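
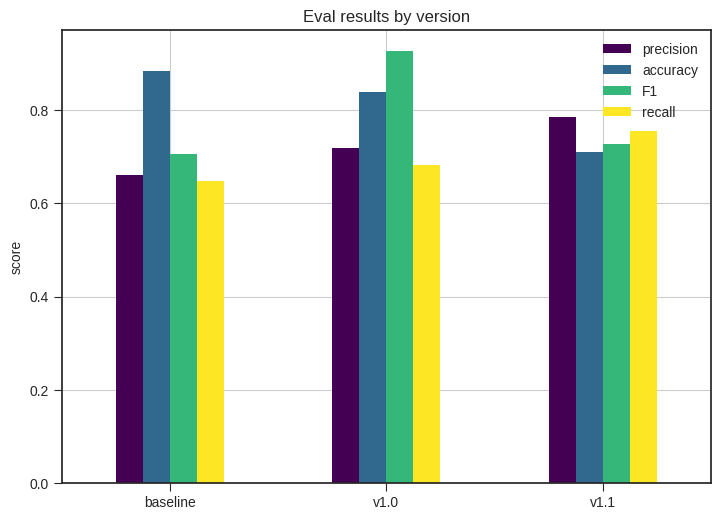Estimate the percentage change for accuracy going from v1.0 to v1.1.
v1.0 ≈ 0.8, v1.1 ≈ 0.7; (0.7 − 0.8) / 0.8 ≈ -12.5%.

≈ -12.5%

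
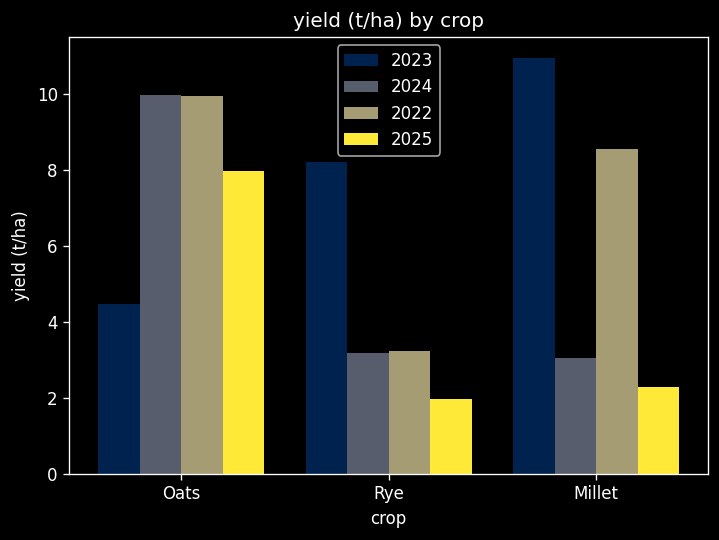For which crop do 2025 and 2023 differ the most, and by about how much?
Millet, ≈ 9 t/ha

Millet: 2025 ≈ 2, 2023 ≈ 11 → gap ≈ 9. Next-largest (Rye) is only ≈ 6.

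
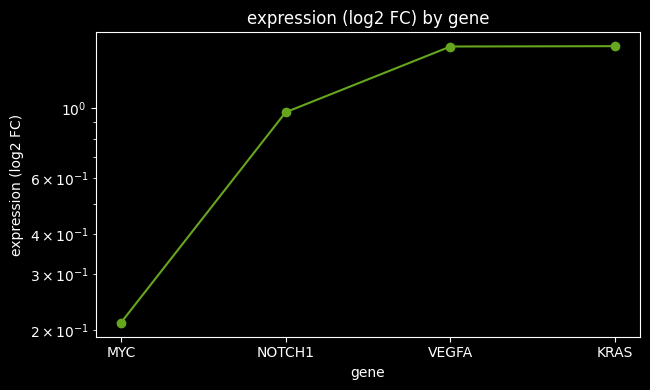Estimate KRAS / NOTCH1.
≈ 1.6×

KRAS ≈ 1.6, NOTCH1 ≈ 1.0; 1.6/1.0 ≈ 1.6.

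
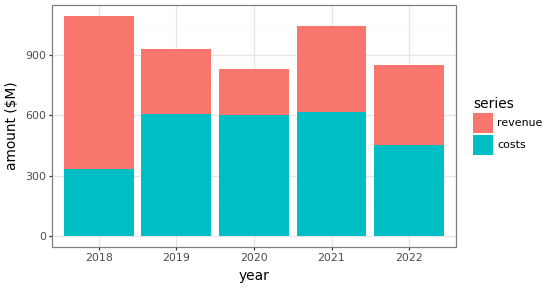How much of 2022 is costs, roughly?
≈ 500

costs top ≈ 500, bottom ≈ 0; segment ≈ 500.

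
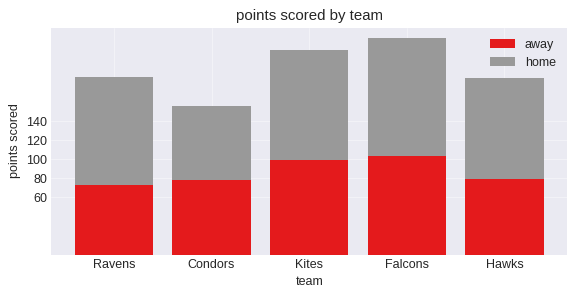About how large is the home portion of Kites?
home top ≈ 220, bottom ≈ 100; segment ≈ 120.

≈ 120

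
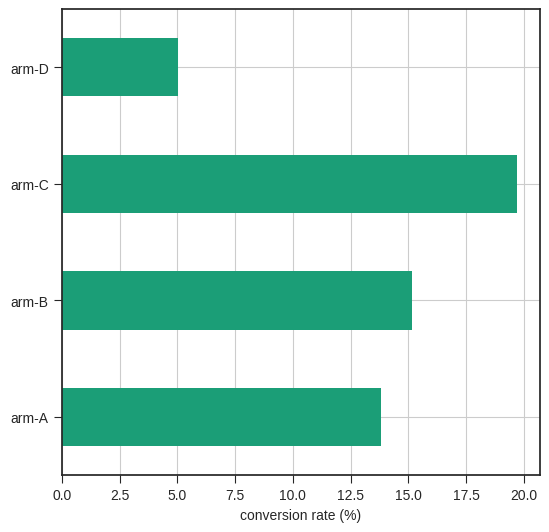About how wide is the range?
Max arm-C ≈ 20, min arm-D ≈ 6; range ≈ 14.

≈ 14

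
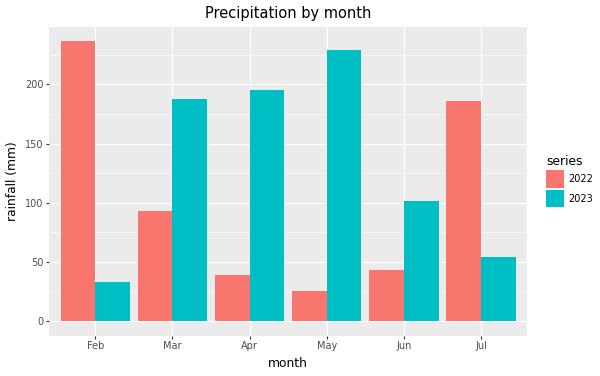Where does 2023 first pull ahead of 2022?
Mar

Feb: 2023 ≈ 40 vs 2022 ≈ 240 (not yet); Mar: 2023 ≈ 180 vs 2022 ≈ 100 (first crossover).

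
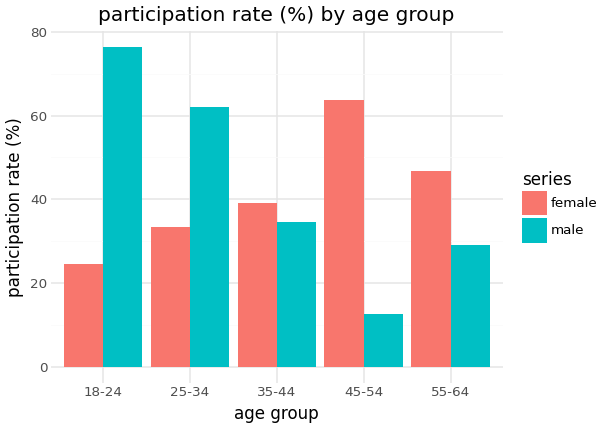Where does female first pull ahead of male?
35-44

25-34: female ≈ 30 vs male ≈ 60 (not yet); 35-44: female ≈ 40 vs male ≈ 30 (first crossover).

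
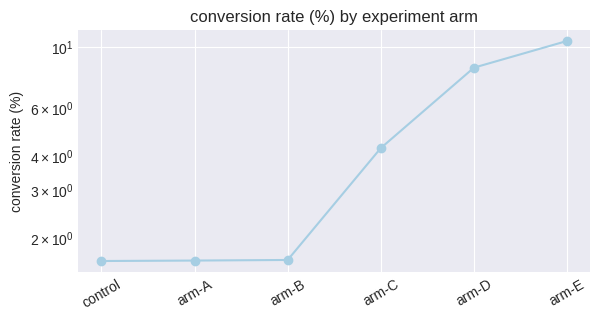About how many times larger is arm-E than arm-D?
≈ 1.38×

arm-E ≈ 11, arm-D ≈ 8; 11/8 ≈ 1.38.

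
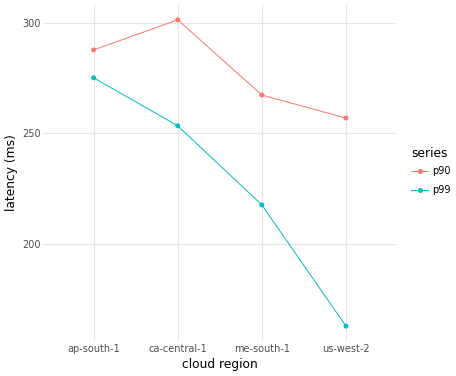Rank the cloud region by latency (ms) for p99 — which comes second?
ca-central-1

Top 3 for p99: ap-south-1 ≈ 280, ca-central-1 ≈ 260, me-south-1 ≈ 220.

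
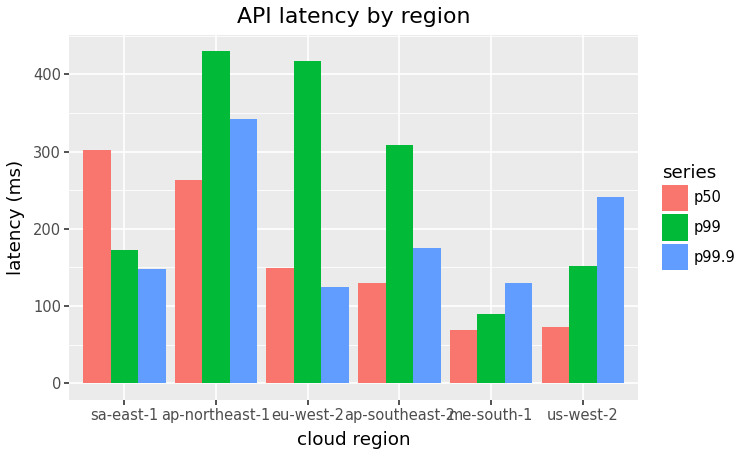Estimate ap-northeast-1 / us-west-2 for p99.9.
ap-northeast-1 ≈ 350, us-west-2 ≈ 250; 350/250 ≈ 1.4.

≈ 1.4×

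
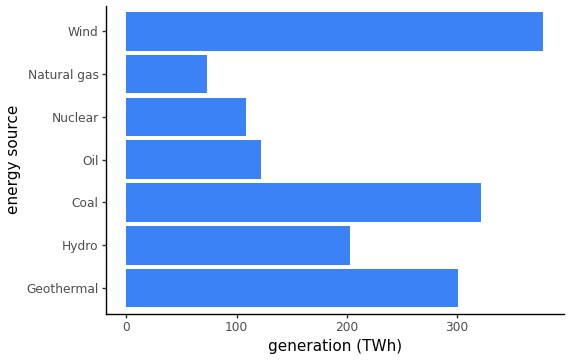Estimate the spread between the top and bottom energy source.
≈ 350

Max Wind ≈ 400, min Natural gas ≈ 50; range ≈ 350.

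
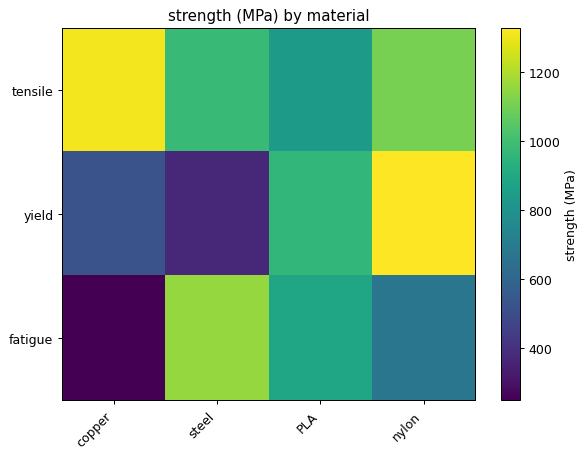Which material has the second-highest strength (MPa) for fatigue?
Top 3 for fatigue: steel ≈ 1200, PLA ≈ 900, nylon ≈ 700.

PLA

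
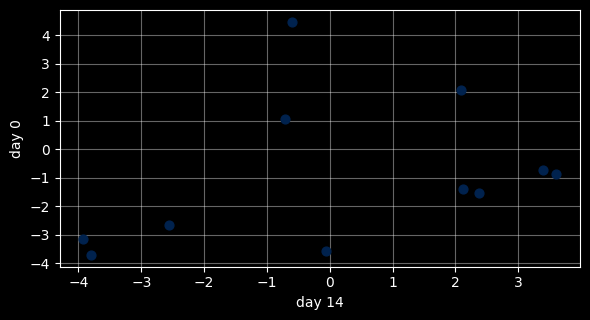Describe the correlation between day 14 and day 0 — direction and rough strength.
Points are positively correlated; weak (|r| ≈ 0.3).

positive, weak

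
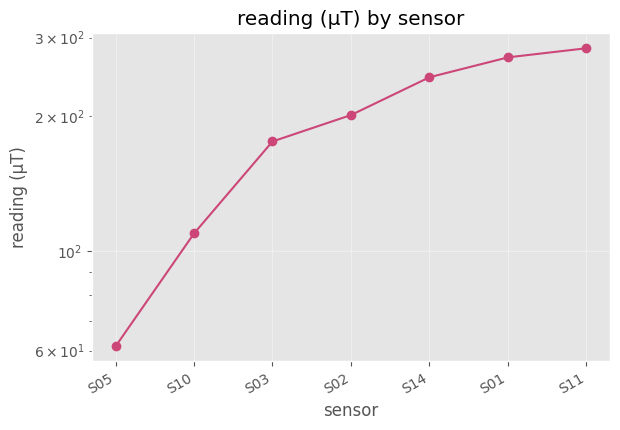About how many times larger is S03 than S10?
≈ 1.8×

S03 ≈ 180, S10 ≈ 100; 180/100 ≈ 1.8.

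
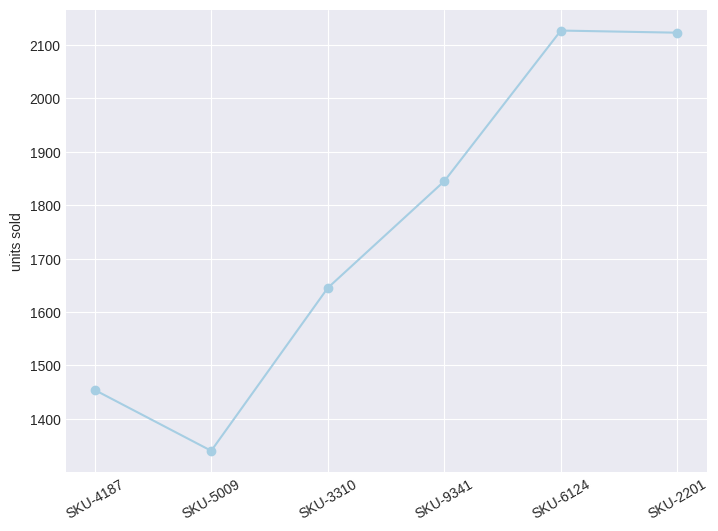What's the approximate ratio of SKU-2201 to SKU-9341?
≈ 1.17×

SKU-2201 ≈ 2100, SKU-9341 ≈ 1800; 2100/1800 ≈ 1.17.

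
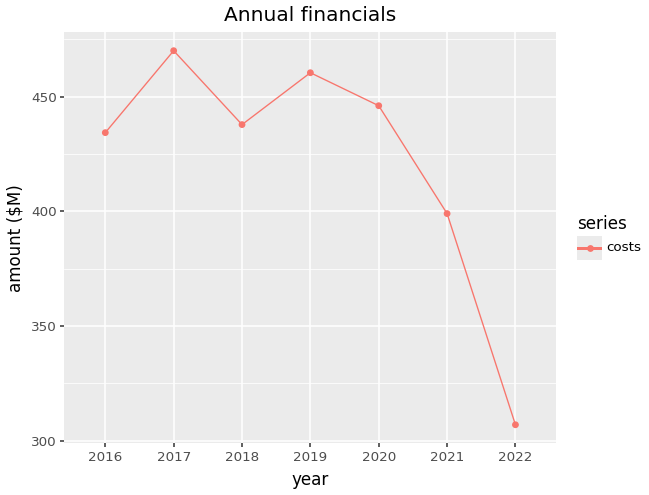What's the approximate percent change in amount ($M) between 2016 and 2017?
2016 ≈ 440, 2017 ≈ 480; (480 − 440) / 440 ≈ +9.1%.

≈ +9.1%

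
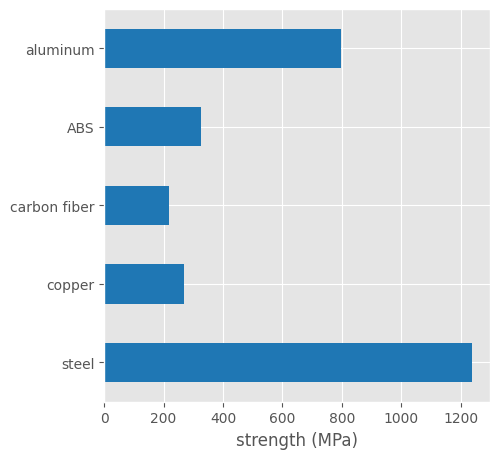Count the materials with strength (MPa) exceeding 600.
2

Above 600: steel, aluminum.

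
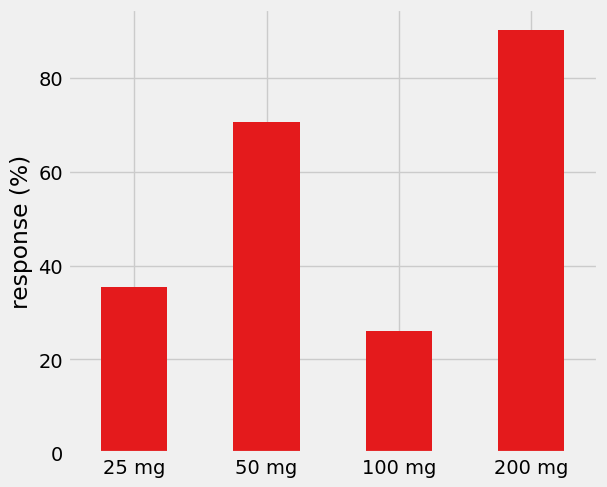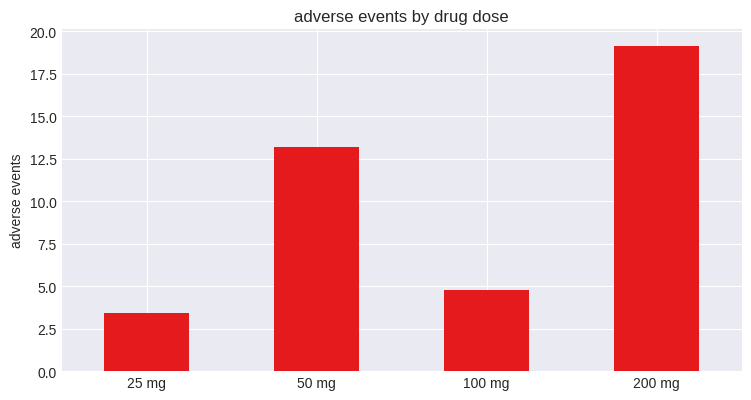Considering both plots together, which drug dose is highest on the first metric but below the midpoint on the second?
25 mg

Chart 2 median adverse events ≈ 8; below-median drug doses: 25 mg, 100 mg. Among those, 25 mg has the highest response (%) (≈ 40).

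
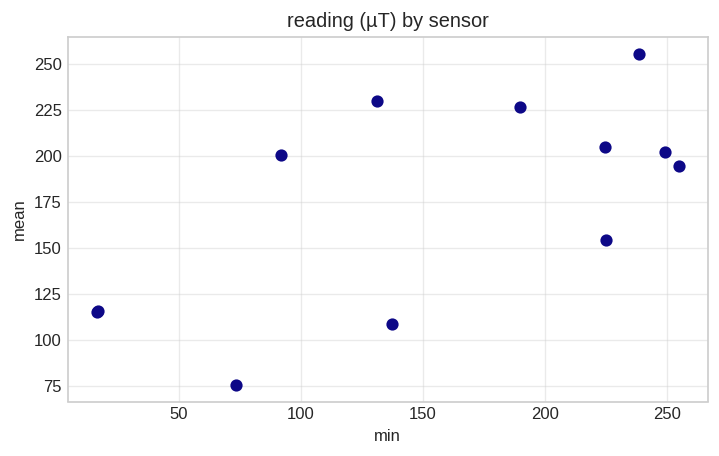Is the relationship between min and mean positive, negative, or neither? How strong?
Points are positively correlated; moderate (|r| ≈ 0.6).

positive, moderate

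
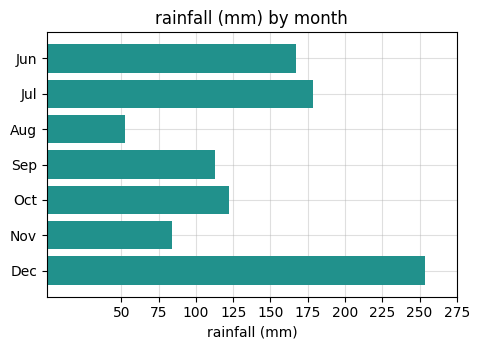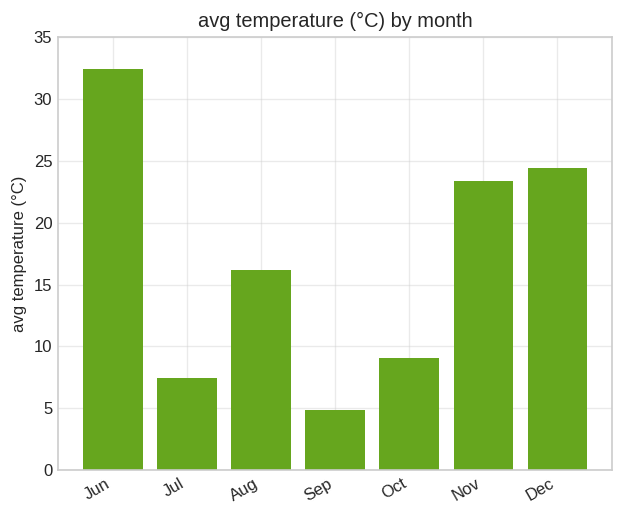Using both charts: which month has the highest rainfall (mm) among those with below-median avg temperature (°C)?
Chart 2 median avg temperature (°C) ≈ 15; below-median months: Jul, Sep, Oct. Among those, Jul has the highest rainfall (mm) (≈ 175).

Jul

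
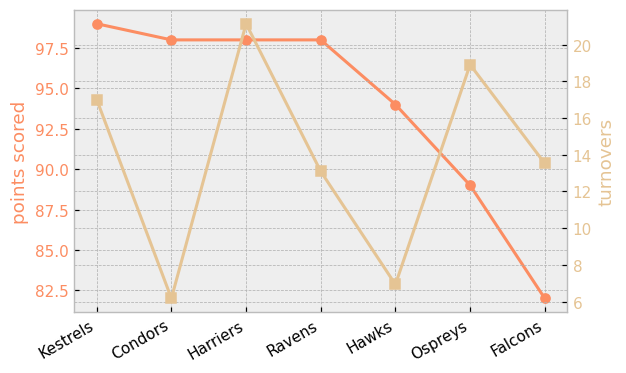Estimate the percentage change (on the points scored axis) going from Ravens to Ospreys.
≈ -10.2%

Ravens ≈ 98, Ospreys ≈ 88; (88 − 98) / 98 ≈ -10.2%.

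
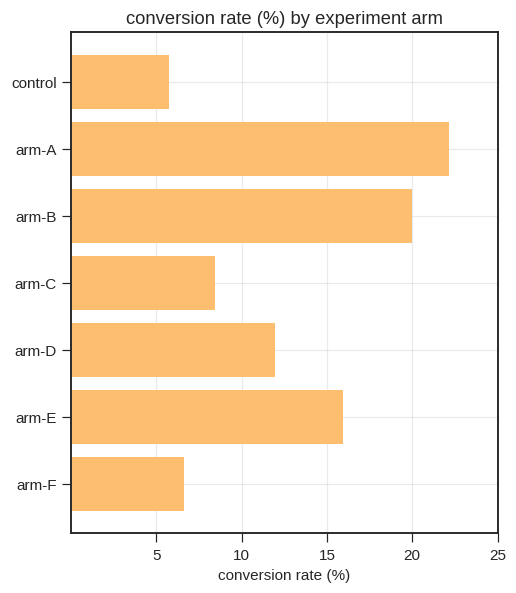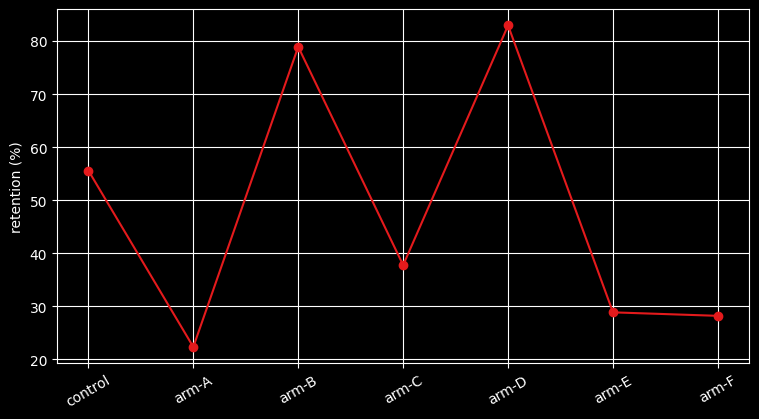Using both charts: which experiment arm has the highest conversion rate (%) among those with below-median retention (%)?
Chart 2 median retention (%) ≈ 40; below-median experiment arms: arm-A, arm-E, arm-F. Among those, arm-A has the highest conversion rate (%) (≈ 20).

arm-A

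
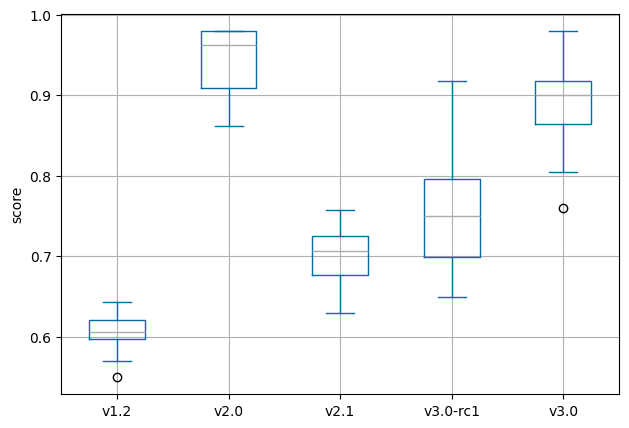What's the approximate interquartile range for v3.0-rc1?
≈ 0.10

Q3 ≈ 0.80, Q1 ≈ 0.70; IQR ≈ 0.10.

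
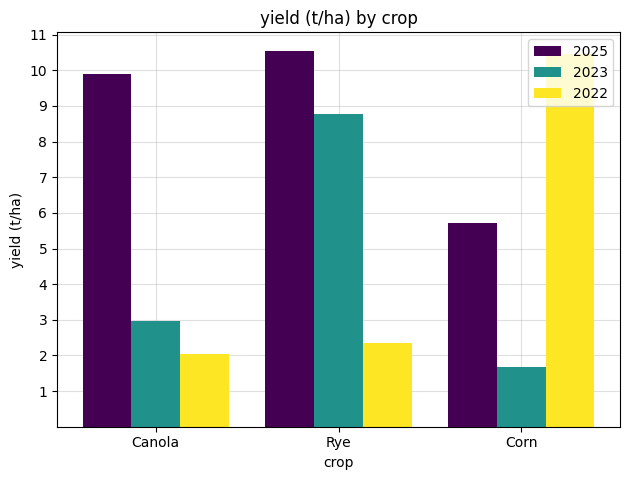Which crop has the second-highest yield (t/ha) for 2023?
Canola

Top 3 for 2023: Rye ≈ 9, Canola ≈ 3, Corn ≈ 2.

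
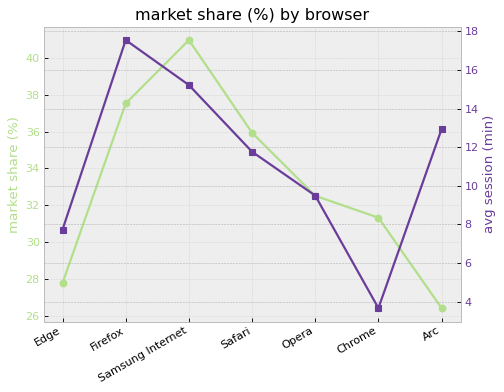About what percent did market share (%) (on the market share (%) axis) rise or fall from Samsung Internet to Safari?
≈ -10%

Samsung Internet ≈ 40, Safari ≈ 36; (36 − 40) / 40 ≈ -10%.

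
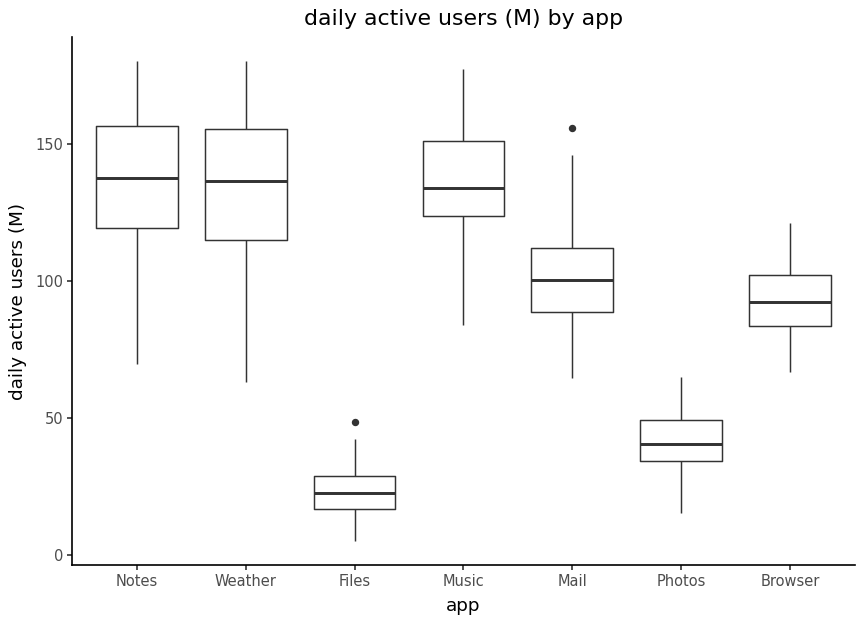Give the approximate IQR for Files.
Q3 ≈ 30, Q1 ≈ 20; IQR ≈ 10.

≈ 10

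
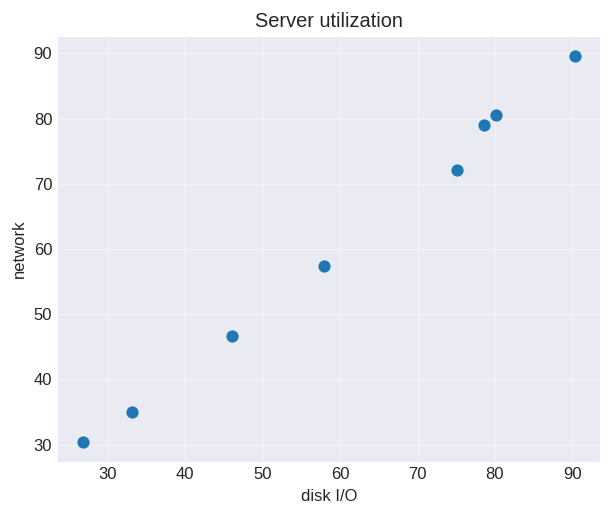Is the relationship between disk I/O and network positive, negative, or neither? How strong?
Points are positively correlated; strong (|r| ≈ 1.0).

positive, strong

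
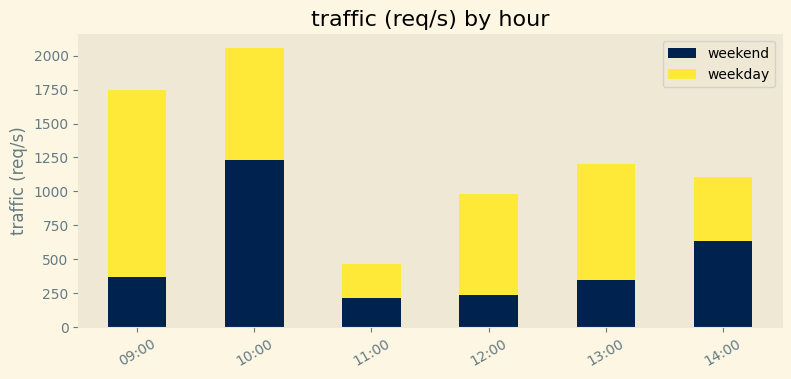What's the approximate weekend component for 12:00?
≈ 200

weekend top ≈ 200, bottom ≈ 0; segment ≈ 200.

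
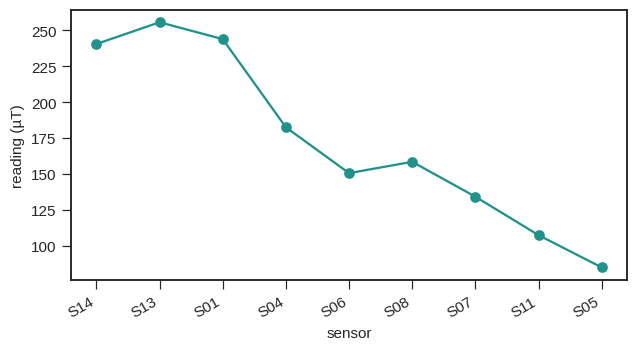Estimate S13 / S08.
S13 ≈ 260, S08 ≈ 160; 260/160 ≈ 1.62.

≈ 1.62×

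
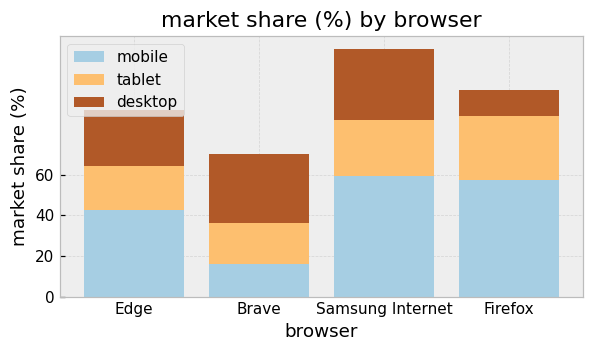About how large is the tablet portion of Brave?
tablet top ≈ 40, bottom ≈ 20; segment ≈ 20.

≈ 20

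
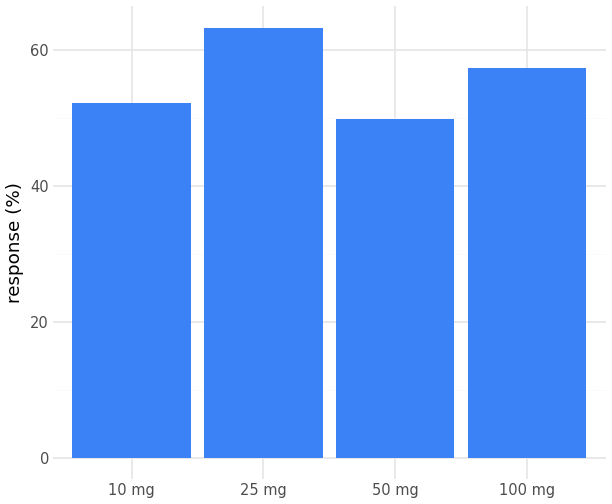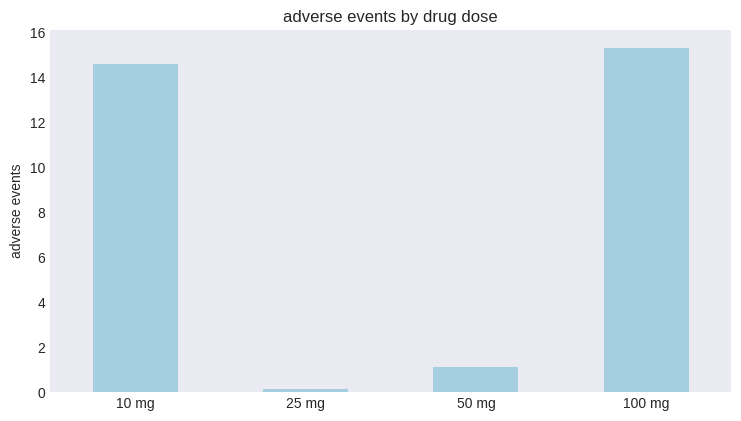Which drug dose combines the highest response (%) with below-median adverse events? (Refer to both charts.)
Chart 2 median adverse events ≈ 8; below-median drug doses: 25 mg, 50 mg. Among those, 25 mg has the highest response (%) (≈ 60).

25 mg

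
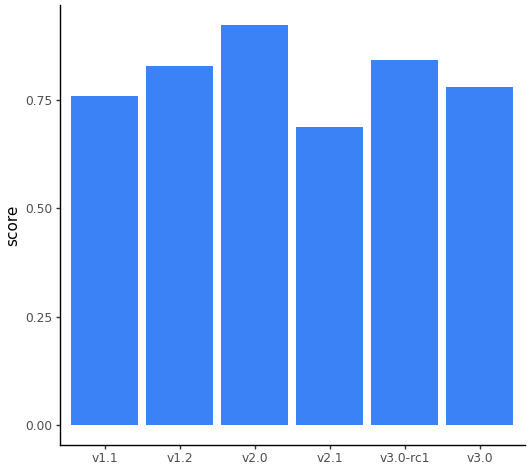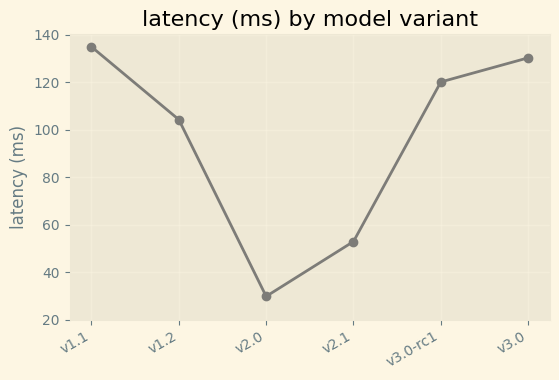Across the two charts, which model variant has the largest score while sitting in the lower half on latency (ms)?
Chart 2 median latency (ms) ≈ 120; below-median model variants: v1.2, v2.0, v2.1. Among those, v2.0 has the highest score (≈ 0.9).

v2.0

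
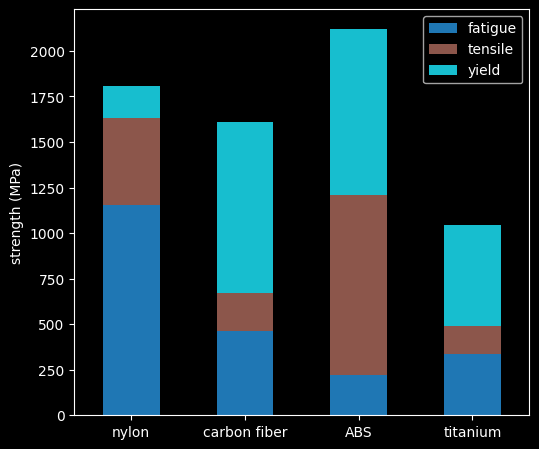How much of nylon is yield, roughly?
≈ 200

yield top ≈ 1800, bottom ≈ 1600; segment ≈ 200.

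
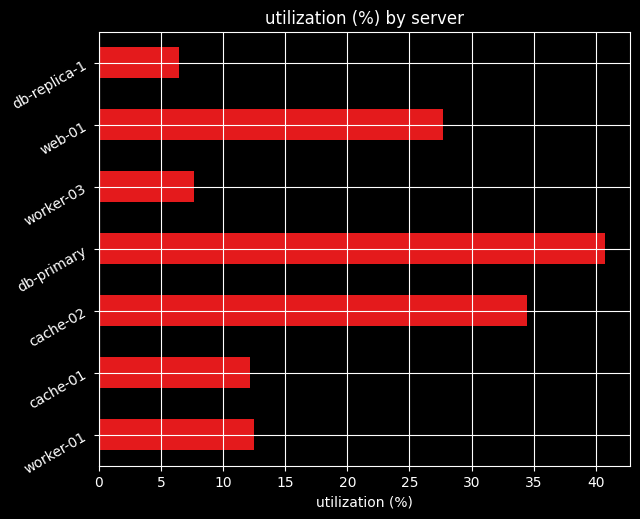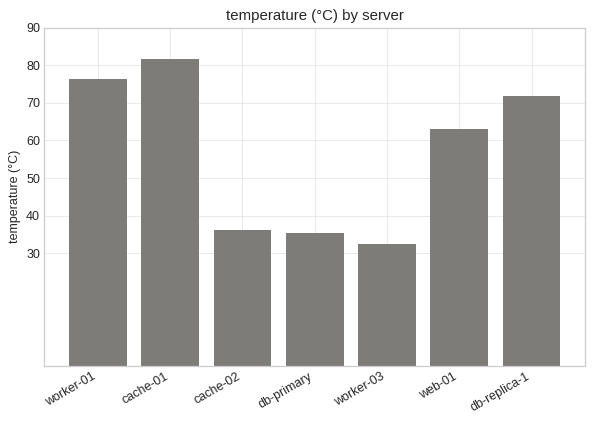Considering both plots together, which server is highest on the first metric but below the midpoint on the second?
Chart 2 median temperature (°C) ≈ 60; below-median servers: cache-02, db-primary, worker-03. Among those, db-primary has the highest utilization (%) (≈ 40).

db-primary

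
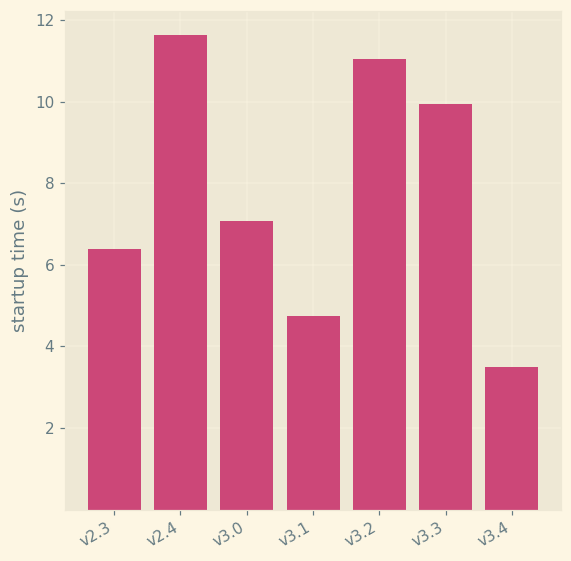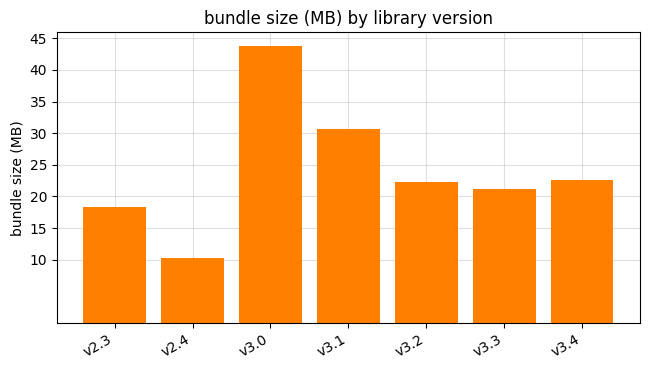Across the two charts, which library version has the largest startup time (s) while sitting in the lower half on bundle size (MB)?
Chart 2 median bundle size (MB) ≈ 20; below-median library versions: v2.3, v2.4, v3.3. Among those, v2.4 has the highest startup time (s) (≈ 12).

v2.4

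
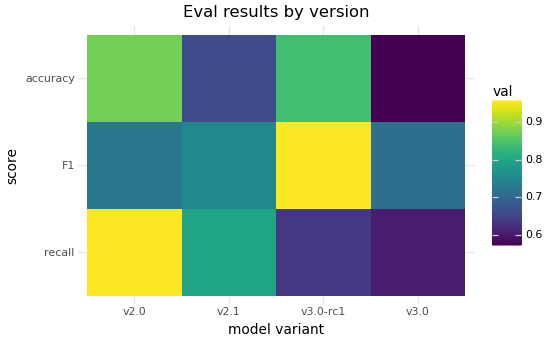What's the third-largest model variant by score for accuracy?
Top 4 for accuracy: v2.0 ≈ 0.90, v3.0-rc1 ≈ 0.85, v2.1 ≈ 0.65, v3.0 ≈ 0.55.

v2.1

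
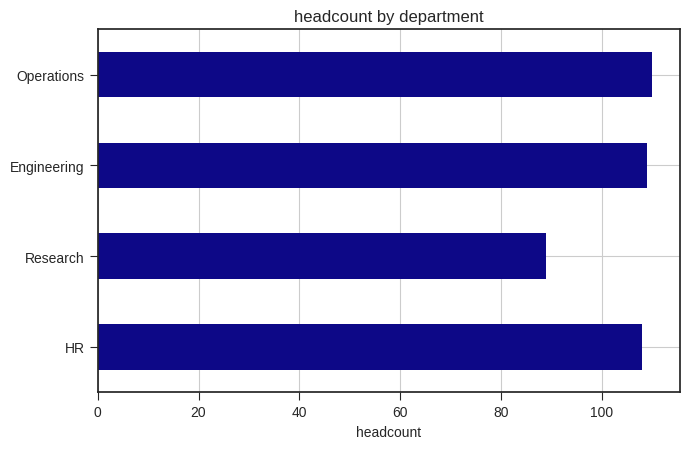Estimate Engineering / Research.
Engineering ≈ 110, Research ≈ 90; 110/90 ≈ 1.22.

≈ 1.22×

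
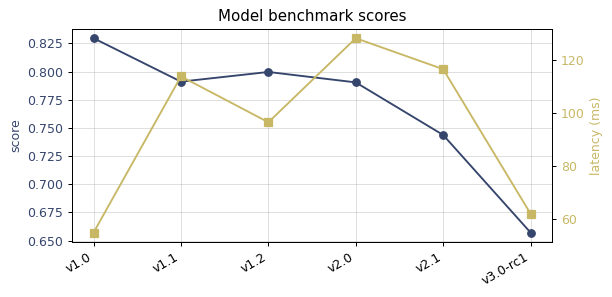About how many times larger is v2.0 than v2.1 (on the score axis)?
≈ 1.08×

v2.0 ≈ 0.80, v2.1 ≈ 0.74; 0.80/0.74 ≈ 1.08.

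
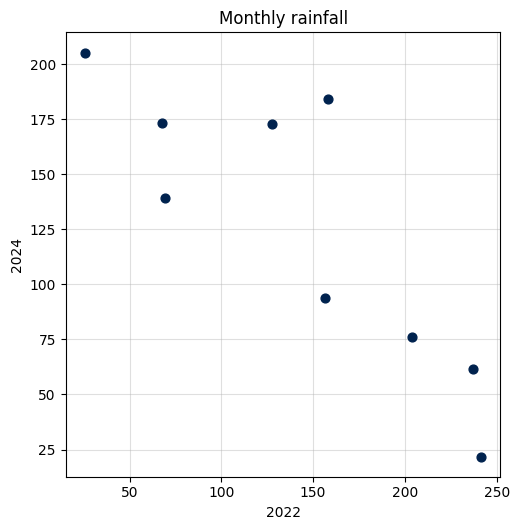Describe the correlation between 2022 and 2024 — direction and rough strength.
negative, strong

Points are negatively correlated; strong (|r| ≈ 0.8).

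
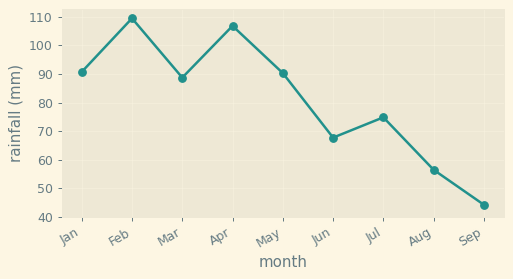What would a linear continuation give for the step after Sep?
≈ 25

Last three: 70, 60, 40 → slope ≈ -15/step → next ≈ 25.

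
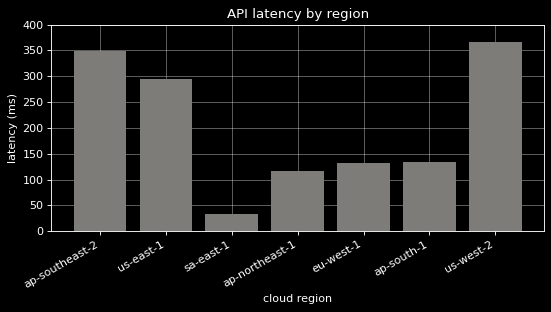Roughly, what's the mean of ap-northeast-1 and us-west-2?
≈ 225

(100 + 350) / 2 ≈ 225.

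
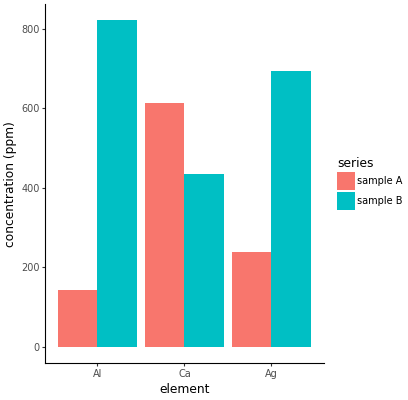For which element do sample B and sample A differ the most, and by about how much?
Al: sample B ≈ 800, sample A ≈ 100 → gap ≈ 700. Next-largest (Ag) is only ≈ 500.

Al, ≈ 700 ppm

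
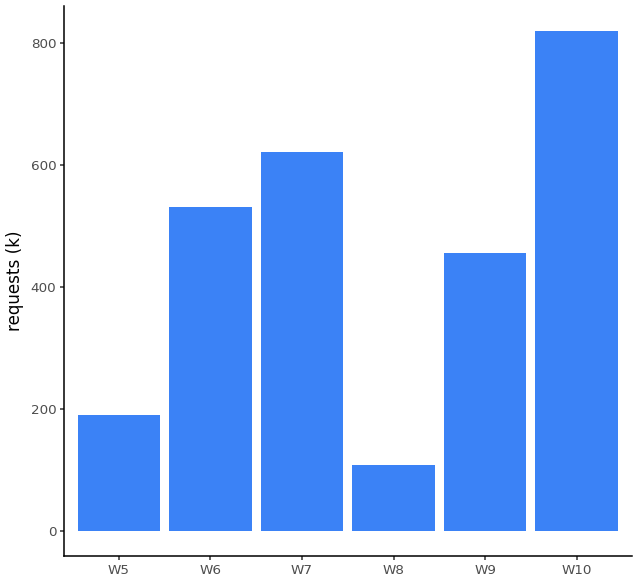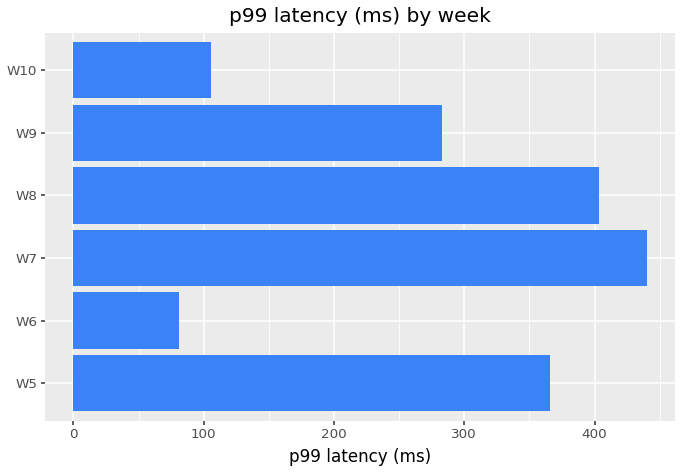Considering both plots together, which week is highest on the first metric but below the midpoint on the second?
Chart 2 median p99 latency (ms) ≈ 300; below-median weeks: W6, W9, W10. Among those, W10 has the highest requests (k) (≈ 800).

W10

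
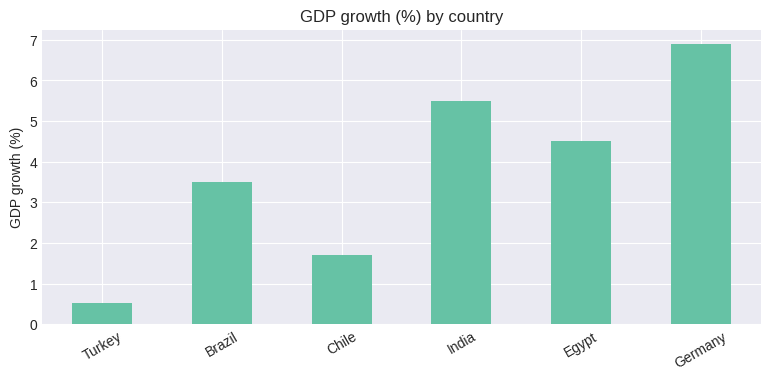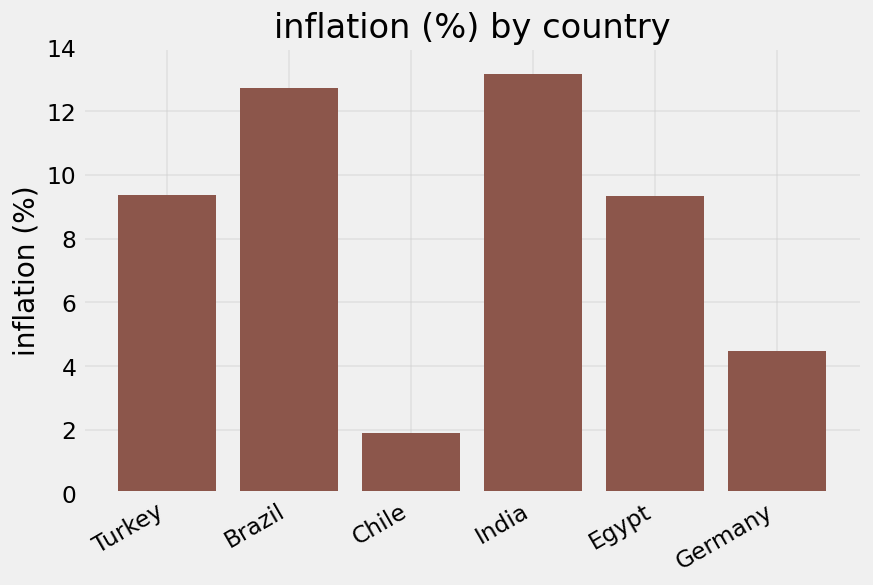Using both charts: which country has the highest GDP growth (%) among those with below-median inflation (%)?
Germany

Chart 2 median inflation (%) ≈ 10; below-median countries: Chile, Egypt, Germany. Among those, Germany has the highest GDP growth (%) (≈ 7).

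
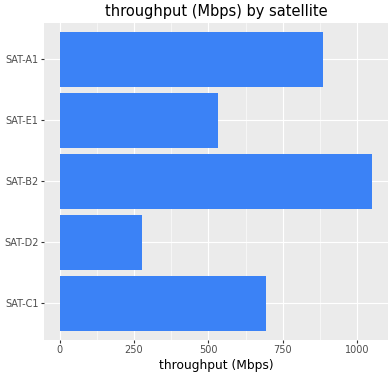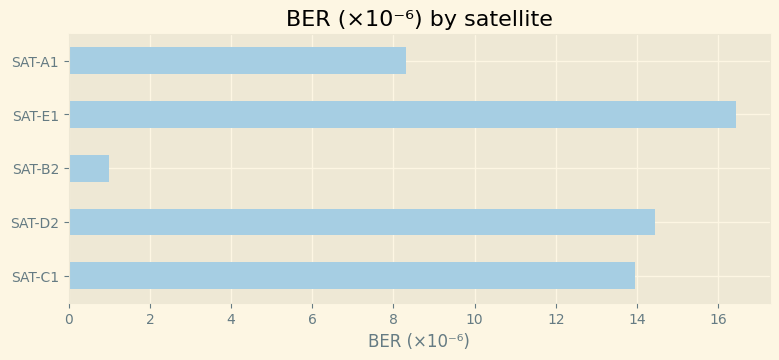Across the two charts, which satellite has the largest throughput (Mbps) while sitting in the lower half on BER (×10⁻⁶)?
SAT-B2

Chart 2 median BER (×10⁻⁶) ≈ 14; below-median satellites: SAT-B2, SAT-A1. Among those, SAT-B2 has the highest throughput (Mbps) (≈ 1100).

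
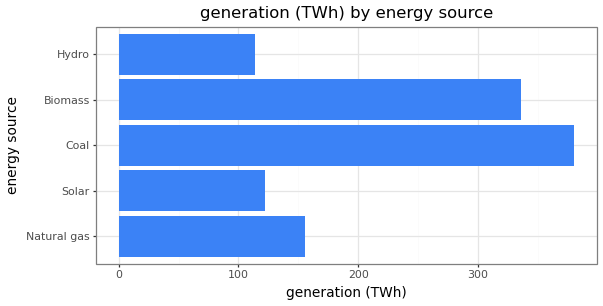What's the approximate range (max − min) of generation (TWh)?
Max Coal ≈ 400, min Hydro ≈ 100; range ≈ 300.

≈ 300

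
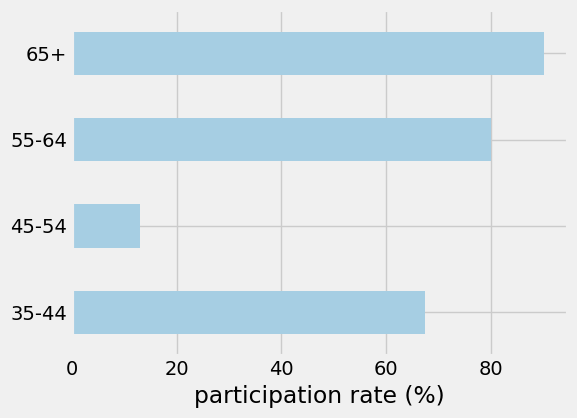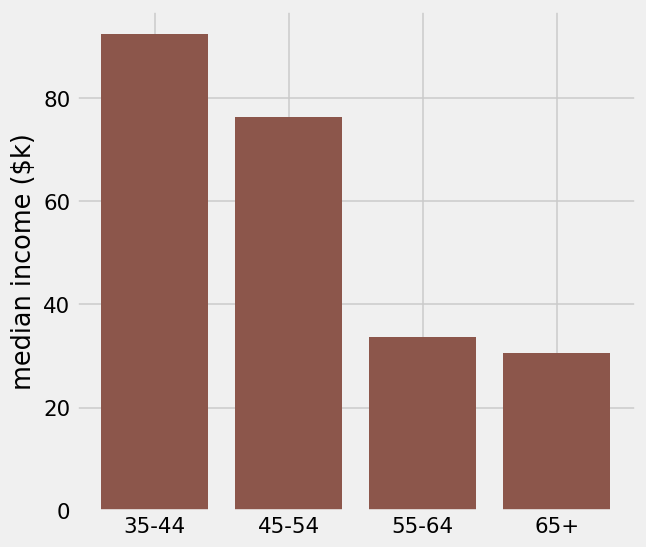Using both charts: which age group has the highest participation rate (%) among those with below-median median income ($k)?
65+

Chart 2 median median income ($k) ≈ 60; below-median age groups: 55-64, 65+. Among those, 65+ has the highest participation rate (%) (≈ 90).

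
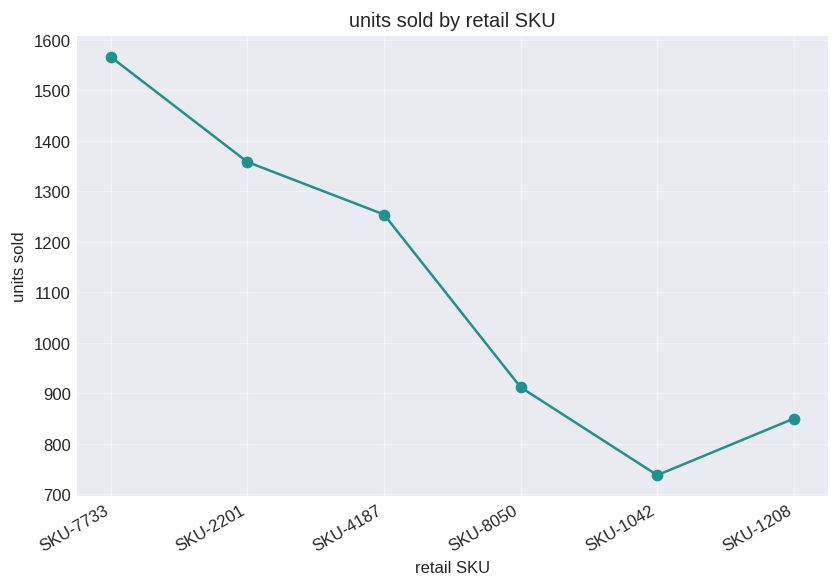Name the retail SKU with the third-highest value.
Top 4: SKU-7733 ≈ 1600, SKU-2201 ≈ 1400, SKU-4187 ≈ 1300, SKU-8050 ≈ 900.

SKU-4187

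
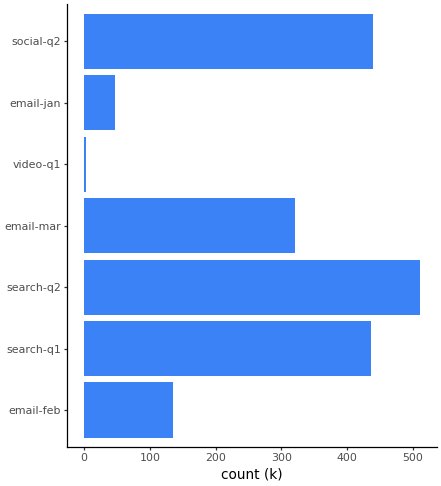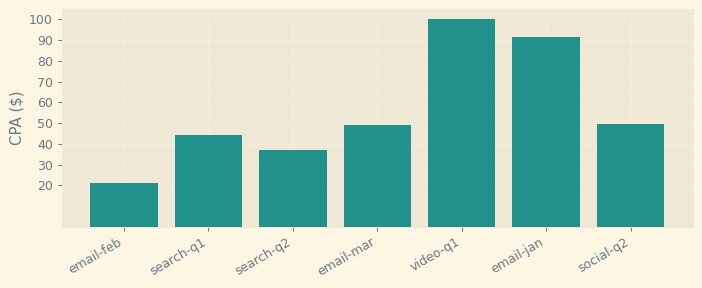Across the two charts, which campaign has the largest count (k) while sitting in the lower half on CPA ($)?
search-q2

Chart 2 median CPA ($) ≈ 50; below-median campaigns: email-feb, search-q1, search-q2. Among those, search-q2 has the highest count (k) (≈ 500).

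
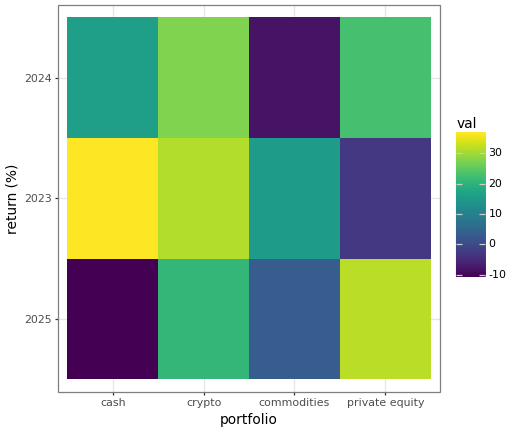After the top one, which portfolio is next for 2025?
Top 3 for 2025: private equity ≈ 30, crypto ≈ 20, commodities ≈ 5.

crypto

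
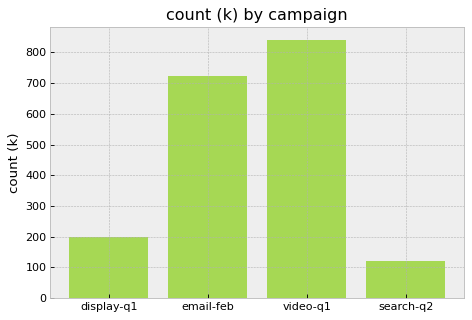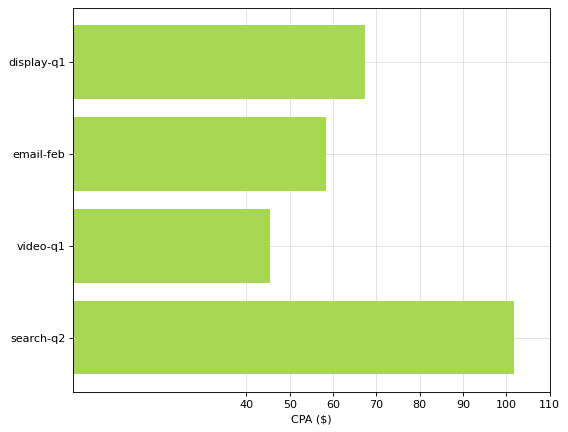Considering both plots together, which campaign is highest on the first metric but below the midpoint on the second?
Chart 2 median CPA ($) ≈ 60; below-median campaigns: email-feb, video-q1. Among those, video-q1 has the highest count (k) (≈ 800).

video-q1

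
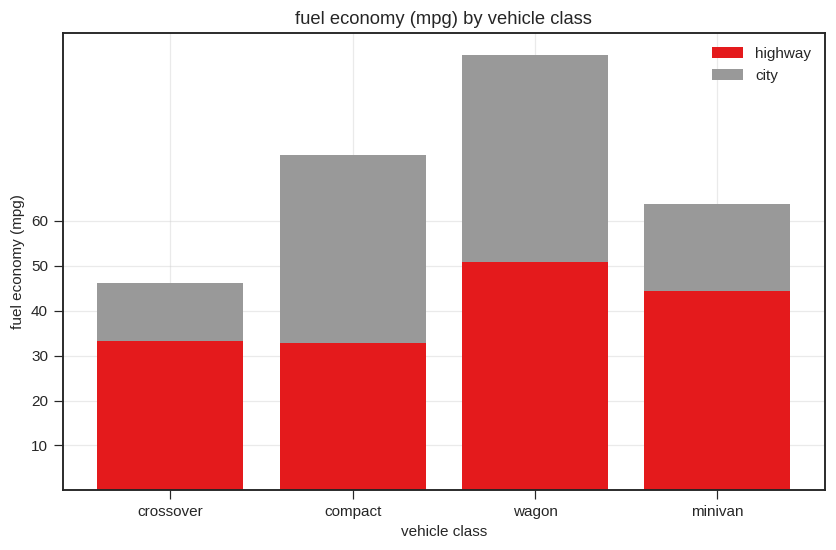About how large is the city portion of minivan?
city top ≈ 60, bottom ≈ 40; segment ≈ 20.

≈ 20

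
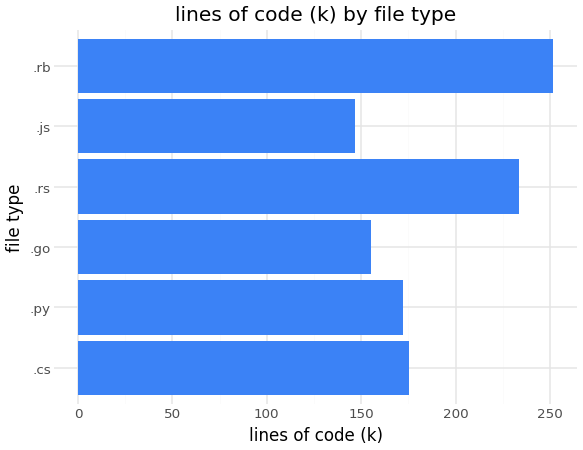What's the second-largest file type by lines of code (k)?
.rs

Top 3: .rb ≈ 250, .rs ≈ 225, .cs ≈ 175.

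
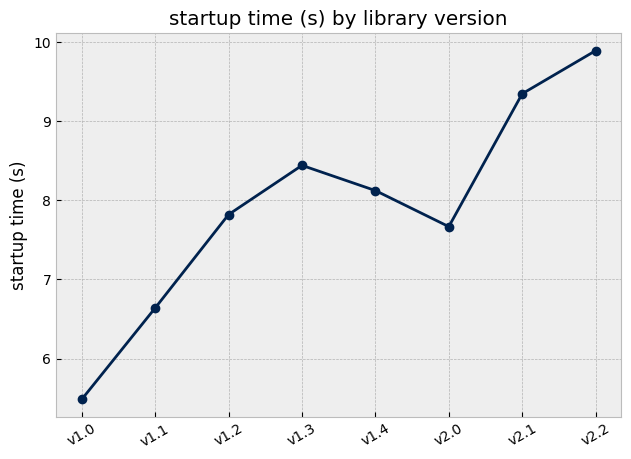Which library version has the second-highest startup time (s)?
v2.1

Top 3: v2.2 ≈ 10.0, v2.1 ≈ 9.5, v1.3 ≈ 8.5.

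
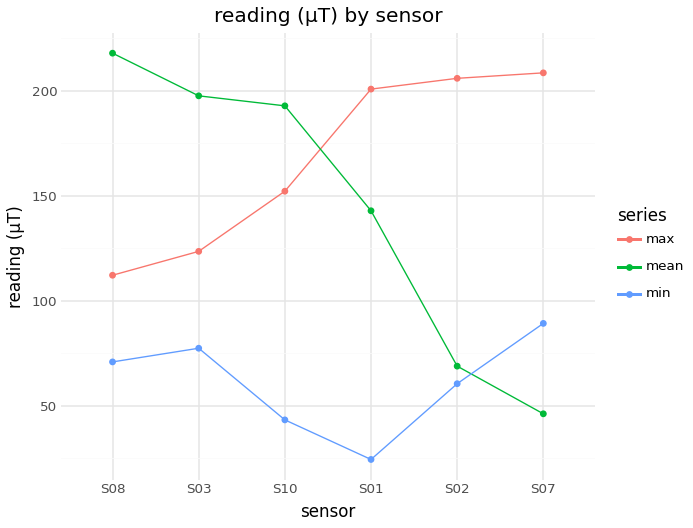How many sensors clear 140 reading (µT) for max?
4

Above 140: S10, S01, S02, S07.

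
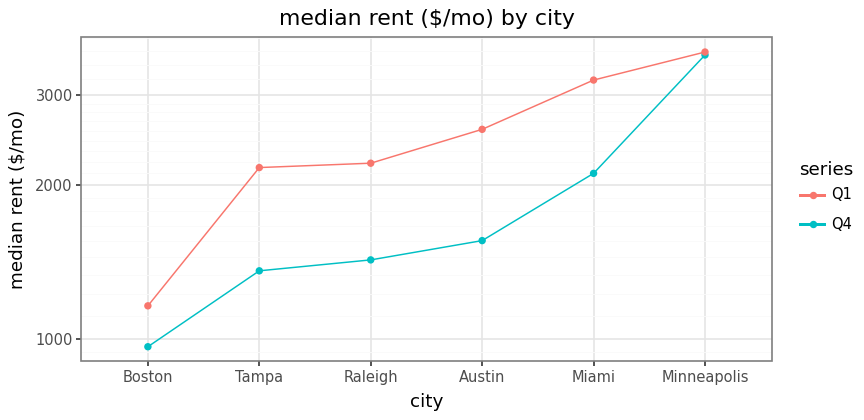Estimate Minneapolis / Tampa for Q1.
≈ 1.75×

Minneapolis ≈ 3500, Tampa ≈ 2000; 3500/2000 ≈ 1.75.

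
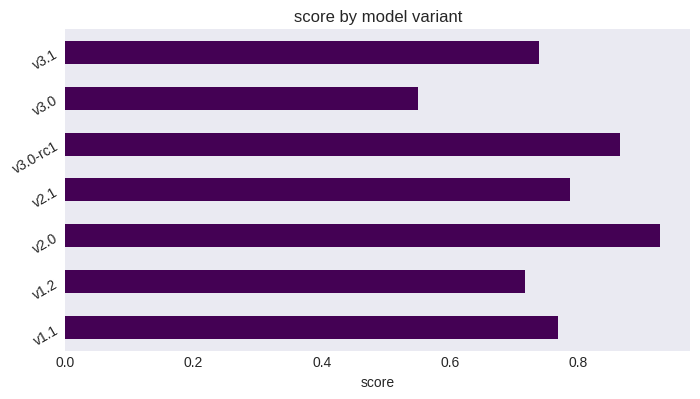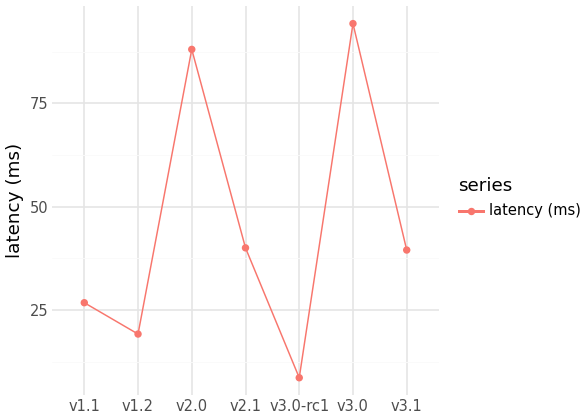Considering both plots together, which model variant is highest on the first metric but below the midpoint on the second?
v3.0-rc1

Chart 2 median latency (ms) ≈ 40; below-median model variants: v1.1, v1.2, v3.0-rc1. Among those, v3.0-rc1 has the highest score (≈ 0.9).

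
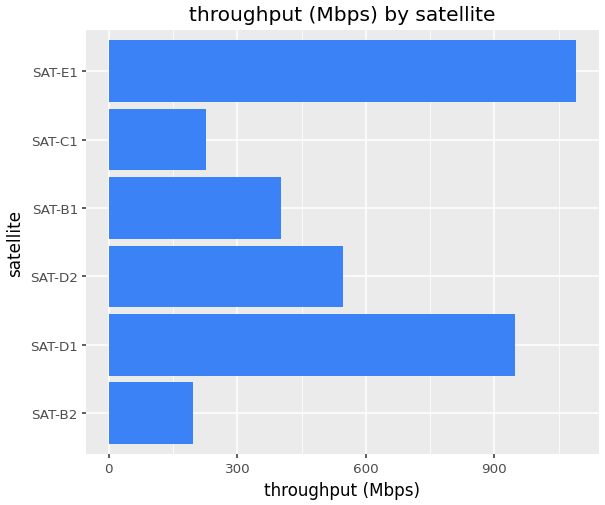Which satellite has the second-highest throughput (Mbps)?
SAT-D1

Top 3: SAT-E1 ≈ 1100, SAT-D1 ≈ 900, SAT-D2 ≈ 500.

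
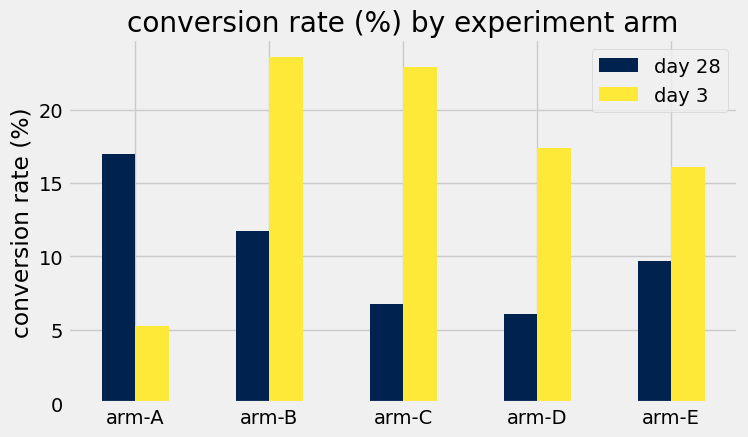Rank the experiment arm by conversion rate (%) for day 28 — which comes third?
arm-E

Top 4 for day 28: arm-A ≈ 18, arm-B ≈ 12, arm-E ≈ 10, arm-C ≈ 6.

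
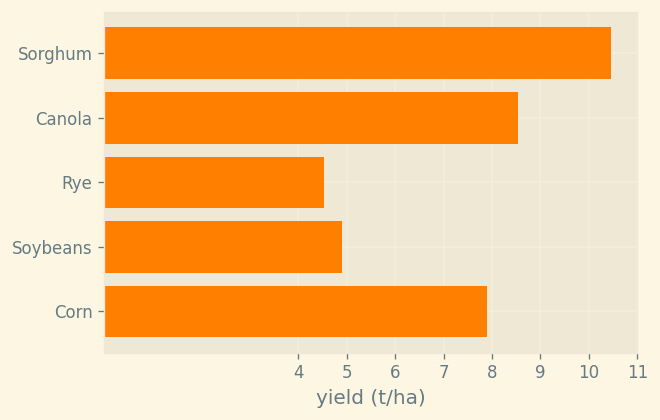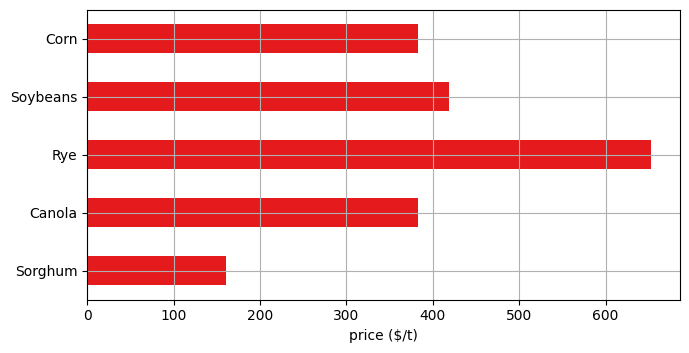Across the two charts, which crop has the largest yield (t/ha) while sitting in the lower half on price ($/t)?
Chart 2 median price ($/t) ≈ 400; below-median crops: Sorghum, Canola. Among those, Sorghum has the highest yield (t/ha) (≈ 10).

Sorghum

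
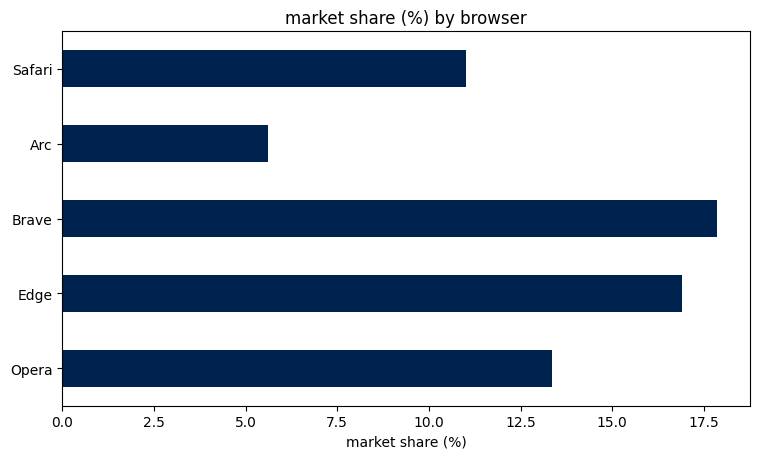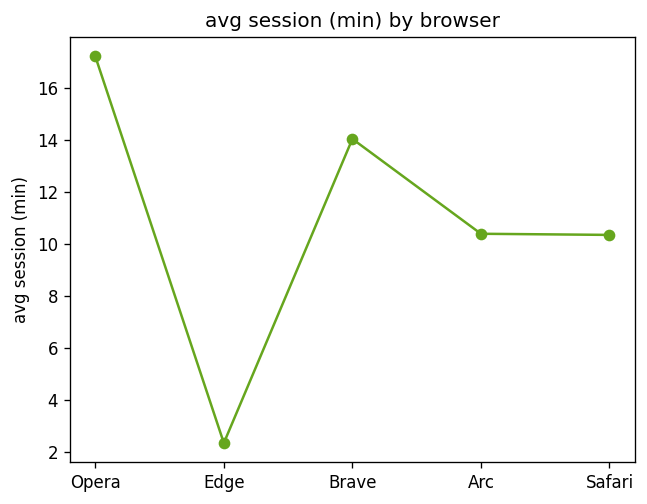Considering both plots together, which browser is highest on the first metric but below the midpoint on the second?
Chart 2 median avg session (min) ≈ 10; below-median browsers: Edge, Safari. Among those, Edge has the highest market share (%) (≈ 16).

Edge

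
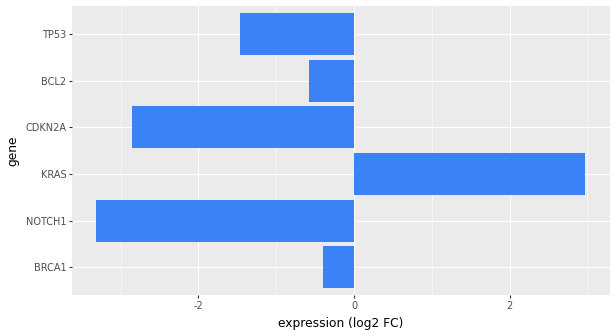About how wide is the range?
≈ 6

Max KRAS ≈ 3, min NOTCH1 ≈ -3; range ≈ 6.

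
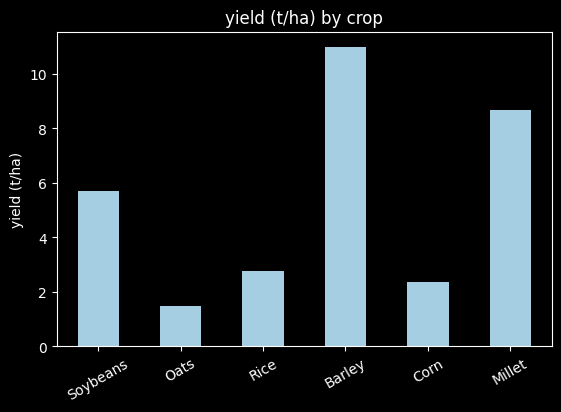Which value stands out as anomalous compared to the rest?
Barley ≈ 11; the rest sit between ≈ 1 and ≈ 9.

Barley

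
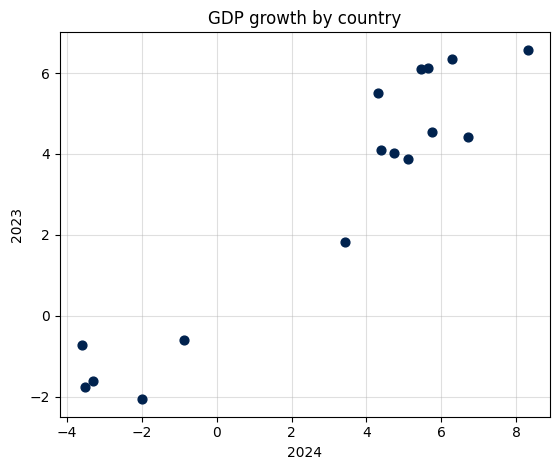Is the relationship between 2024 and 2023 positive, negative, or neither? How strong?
positive, strong

Points are positively correlated; strong (|r| ≈ 1.0).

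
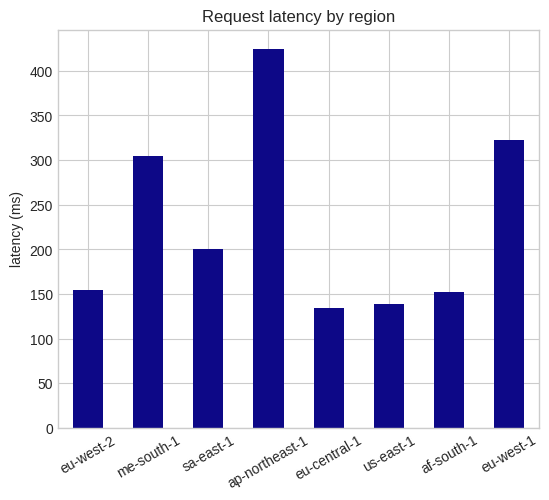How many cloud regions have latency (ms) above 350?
Above 350: ap-northeast-1.

1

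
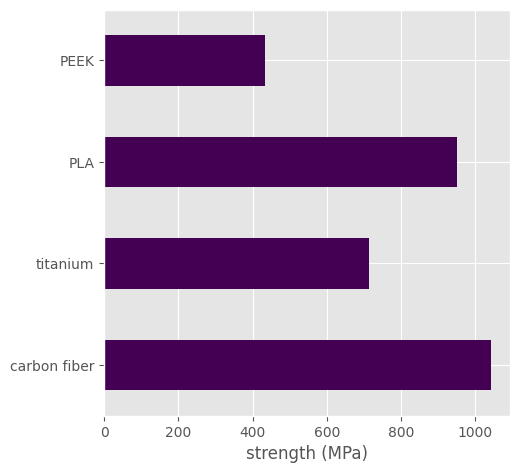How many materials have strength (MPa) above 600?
Above 600: carbon fiber, titanium, PLA.

3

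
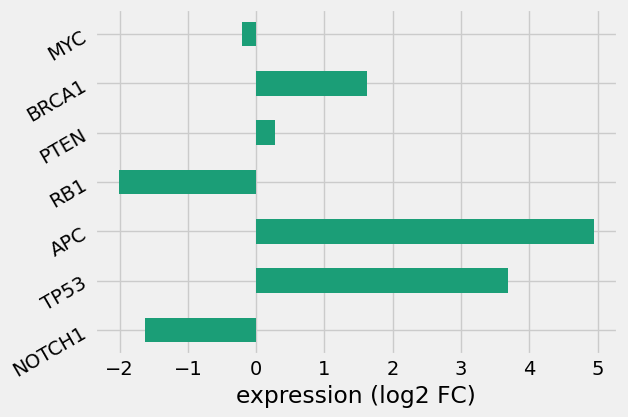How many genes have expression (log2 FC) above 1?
Above 1: TP53, APC, BRCA1.

3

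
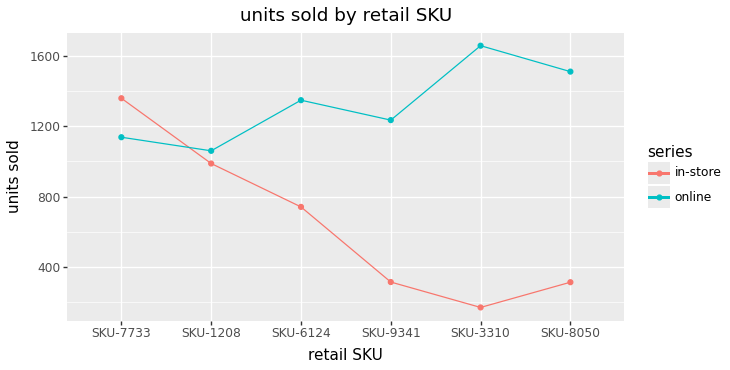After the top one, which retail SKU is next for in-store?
SKU-1208

Top 3 for in-store: SKU-7733 ≈ 1400, SKU-1208 ≈ 1000, SKU-6124 ≈ 800.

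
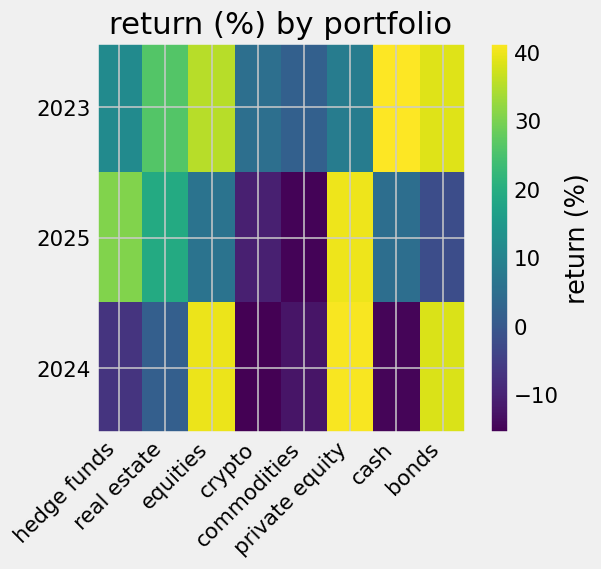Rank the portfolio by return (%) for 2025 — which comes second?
hedge funds

Top 3 for 2025: private equity ≈ 40, hedge funds ≈ 30, real estate ≈ 20.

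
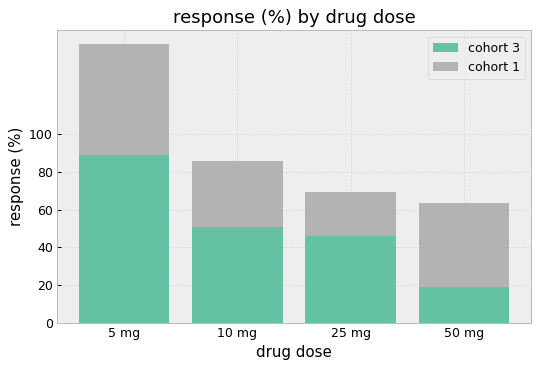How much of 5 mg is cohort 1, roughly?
≈ 60

cohort 1 top ≈ 140, bottom ≈ 80; segment ≈ 60.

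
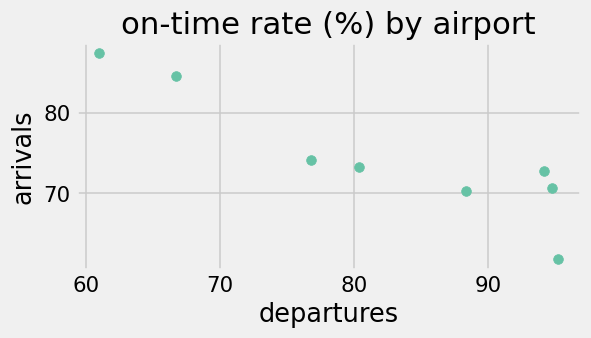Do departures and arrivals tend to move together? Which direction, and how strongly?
negative, strong

Points are negatively correlated; strong (|r| ≈ 0.9).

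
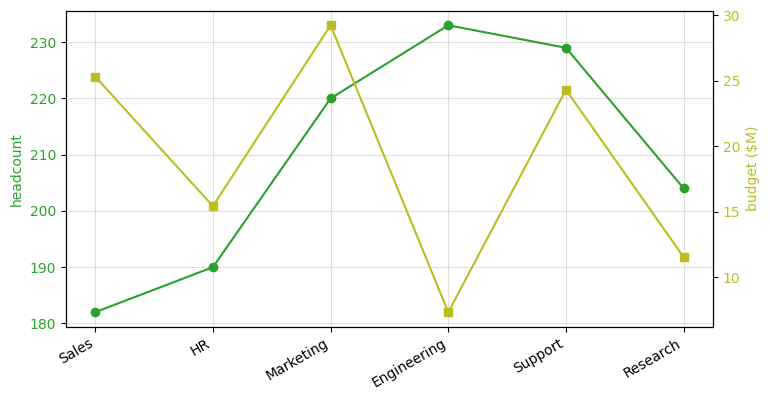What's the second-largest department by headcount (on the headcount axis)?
Top 3 (on the headcount axis): Engineering ≈ 235, Support ≈ 230, Marketing ≈ 220.

Support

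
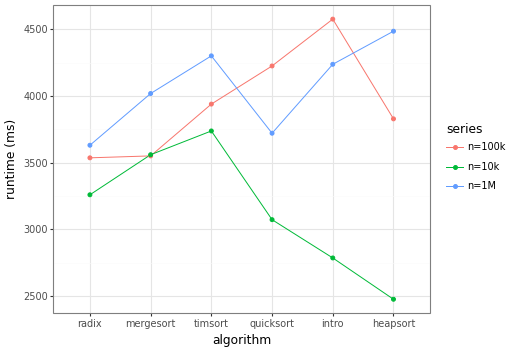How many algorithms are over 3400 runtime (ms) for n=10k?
2

Above 3400: mergesort, timsort.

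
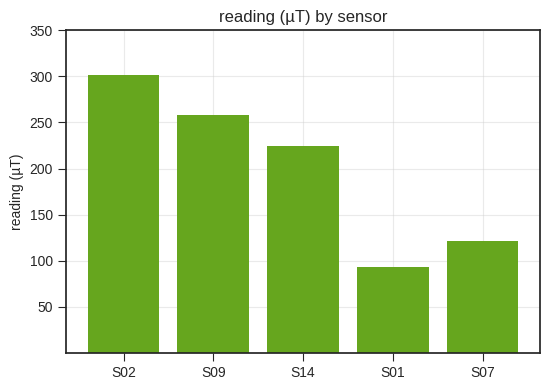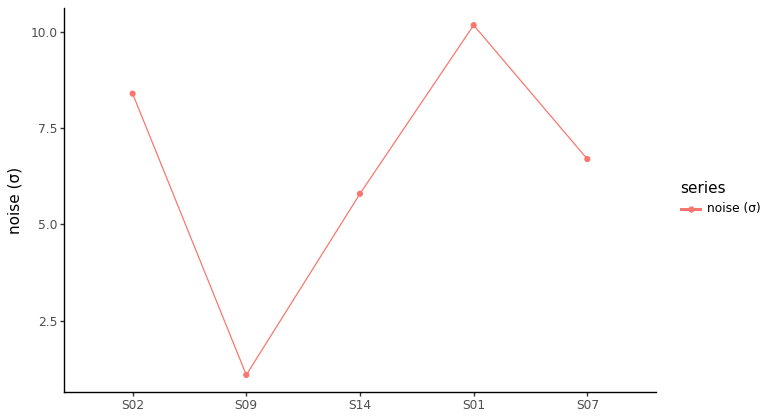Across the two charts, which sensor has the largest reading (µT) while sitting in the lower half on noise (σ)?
S09

Chart 2 median noise (σ) ≈ 7; below-median sensors: S09, S14. Among those, S09 has the highest reading (µT) (≈ 250).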